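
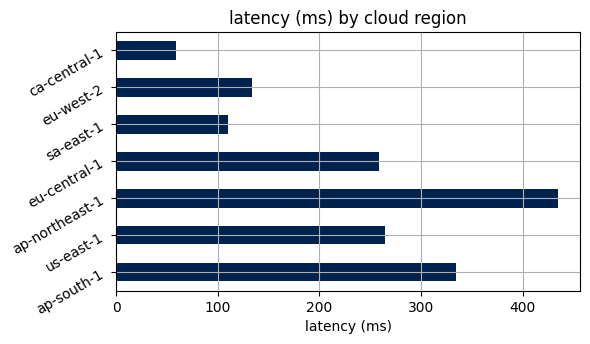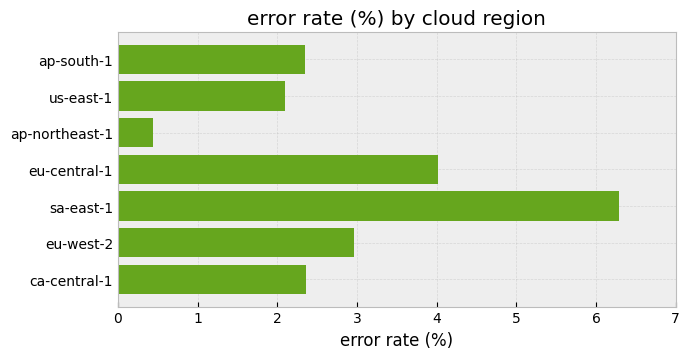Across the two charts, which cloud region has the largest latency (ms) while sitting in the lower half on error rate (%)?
ap-northeast-1

Chart 2 median error rate (%) ≈ 2; below-median cloud regions: ap-south-1, us-east-1, ap-northeast-1. Among those, ap-northeast-1 has the highest latency (ms) (≈ 450).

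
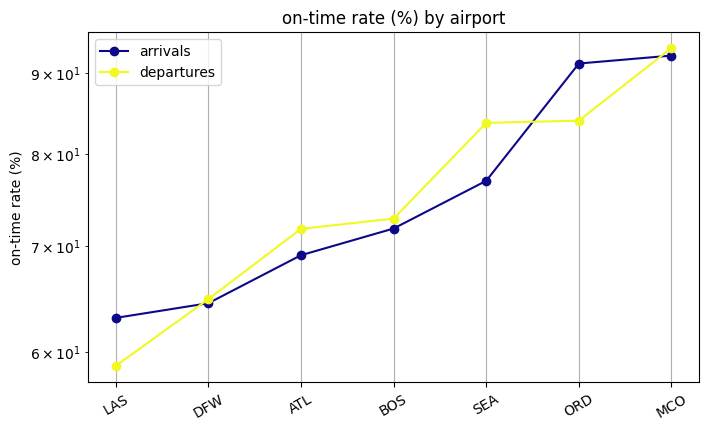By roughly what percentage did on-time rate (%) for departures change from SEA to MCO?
≈ +11.8%

SEA ≈ 85, MCO ≈ 95; (95 − 85) / 85 ≈ +11.8%.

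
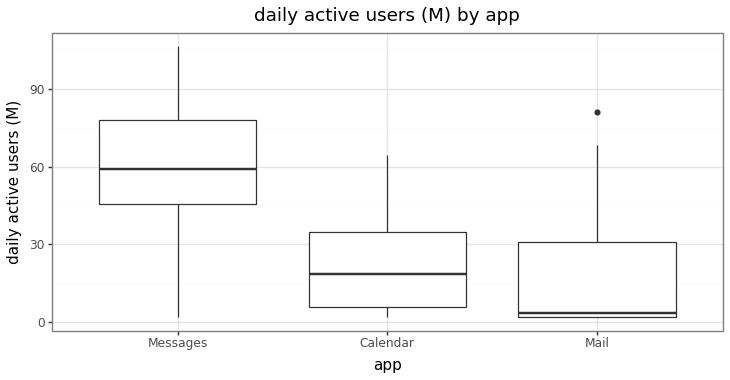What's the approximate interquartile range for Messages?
≈ 35

Q3 ≈ 80, Q1 ≈ 45; IQR ≈ 35.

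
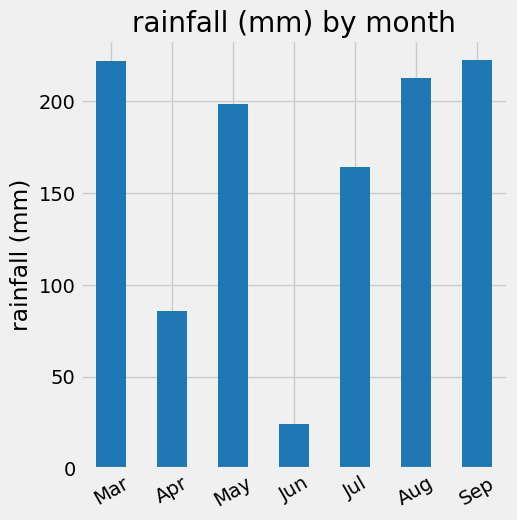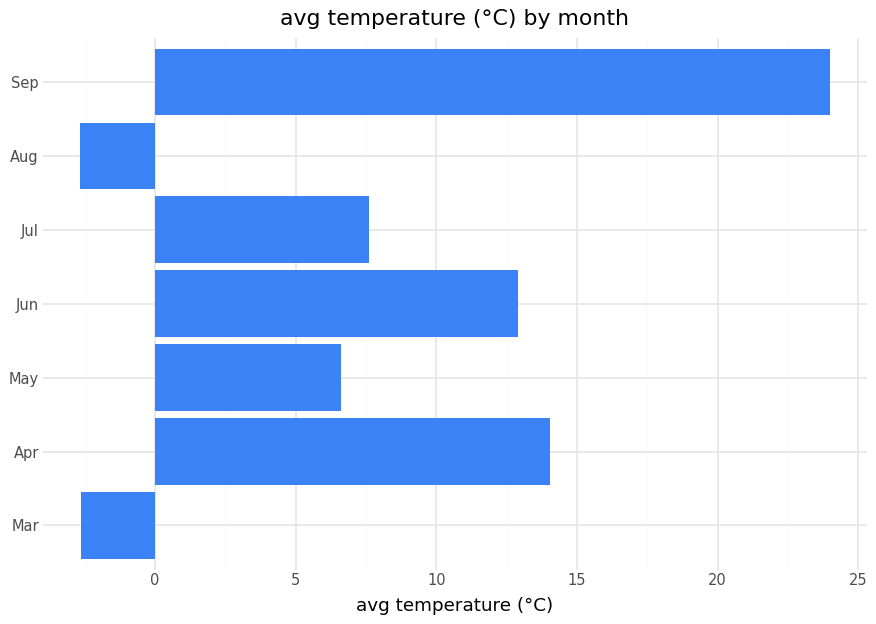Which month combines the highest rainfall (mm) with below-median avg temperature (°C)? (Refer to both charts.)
Chart 2 median avg temperature (°C) ≈ 10; below-median months: Mar, May, Aug. Among those, Mar has the highest rainfall (mm) (≈ 225).

Mar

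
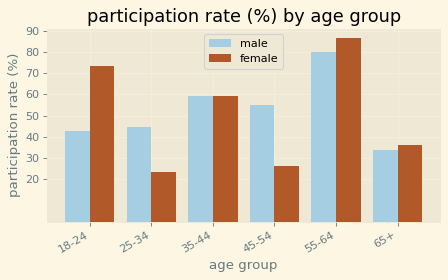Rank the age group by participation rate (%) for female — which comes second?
18-24

Top 3 for female: 55-64 ≈ 90, 18-24 ≈ 70, 35-44 ≈ 60.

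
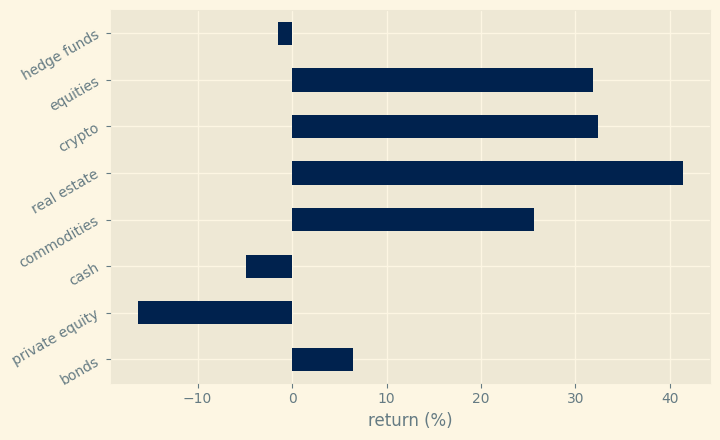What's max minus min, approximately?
Max real estate ≈ 40, min private equity ≈ -15; range ≈ 55.

≈ 55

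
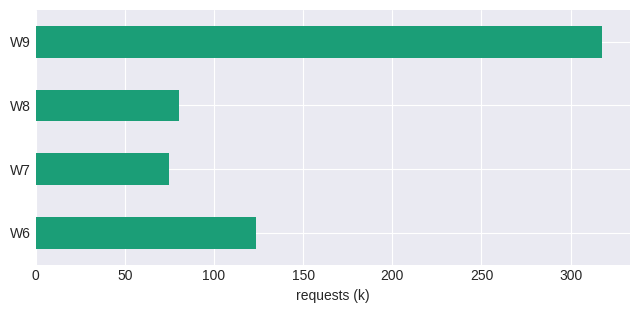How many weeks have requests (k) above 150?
1

Above 150: W9.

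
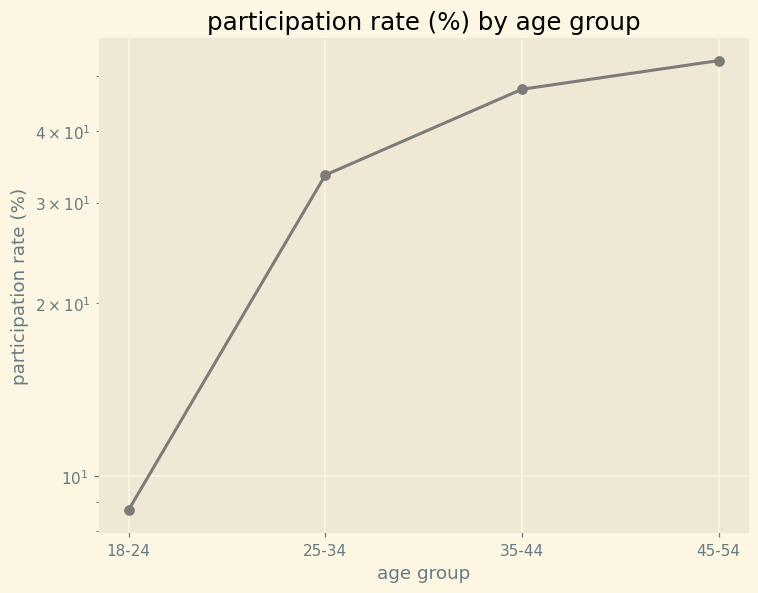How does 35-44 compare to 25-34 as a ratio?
35-44 ≈ 45, 25-34 ≈ 35; 45/35 ≈ 1.29.

≈ 1.29×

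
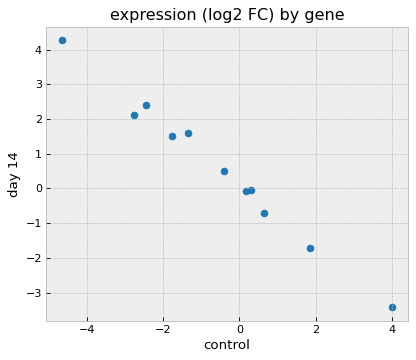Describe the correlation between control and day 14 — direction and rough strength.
negative, strong

Points are negatively correlated; strong (|r| ≈ 1.0).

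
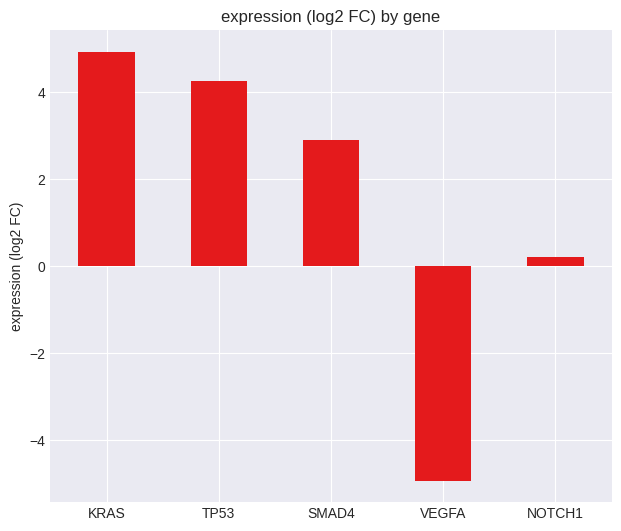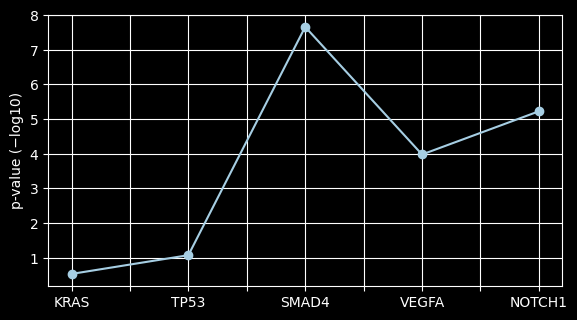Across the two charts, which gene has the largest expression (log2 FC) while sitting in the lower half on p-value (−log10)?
Chart 2 median p-value (−log10) ≈ 4; below-median genes: KRAS, TP53. Among those, KRAS has the highest expression (log2 FC) (≈ 5).

KRAS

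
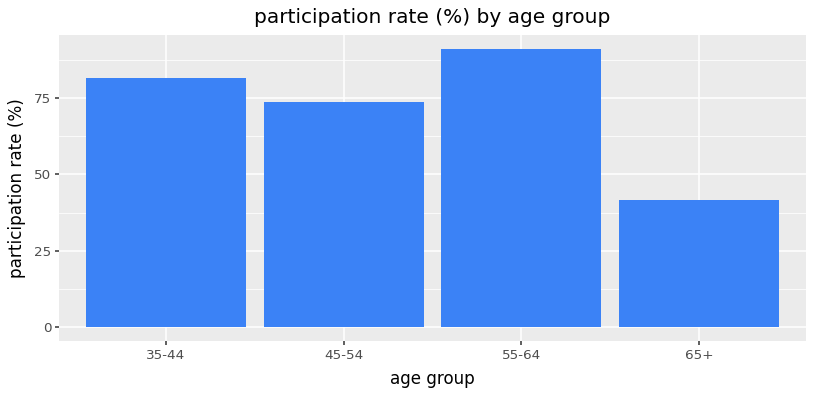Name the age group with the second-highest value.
Top 3: 55-64 ≈ 90, 35-44 ≈ 80, 45-54 ≈ 70.

35-44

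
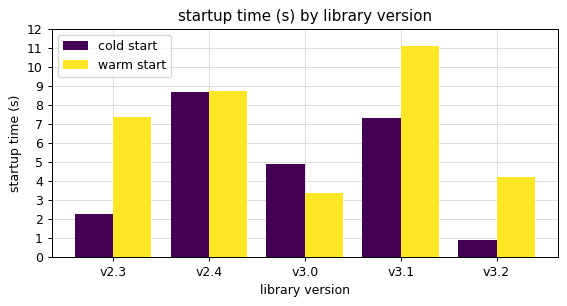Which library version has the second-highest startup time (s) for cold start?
v3.1

Top 3 for cold start: v2.4 ≈ 9, v3.1 ≈ 7, v3.0 ≈ 5.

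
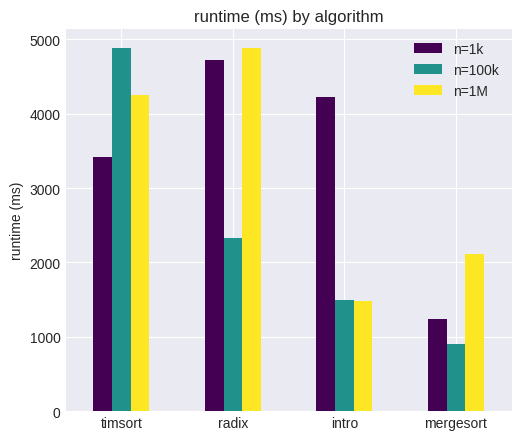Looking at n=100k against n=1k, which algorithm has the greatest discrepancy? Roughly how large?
intro: n=100k ≈ 1500, n=1k ≈ 4000 → gap ≈ 2500. Next-largest (radix) is only ≈ 2000.

intro, ≈ 2500 ms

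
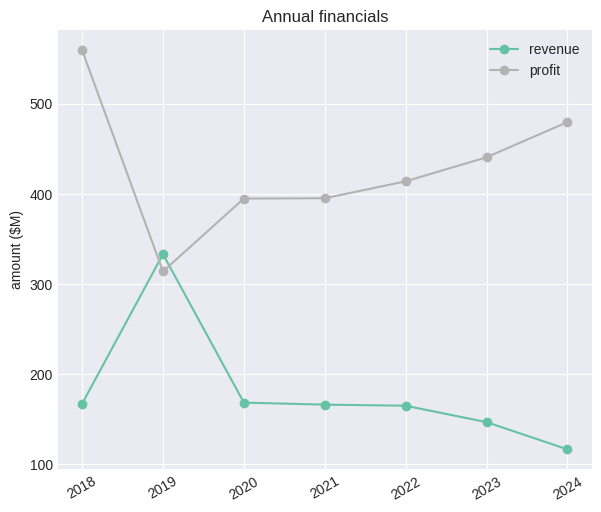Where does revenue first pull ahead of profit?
2019

2018: revenue ≈ 150 vs profit ≈ 550 (not yet); 2019: revenue ≈ 350 vs profit ≈ 300 (first crossover).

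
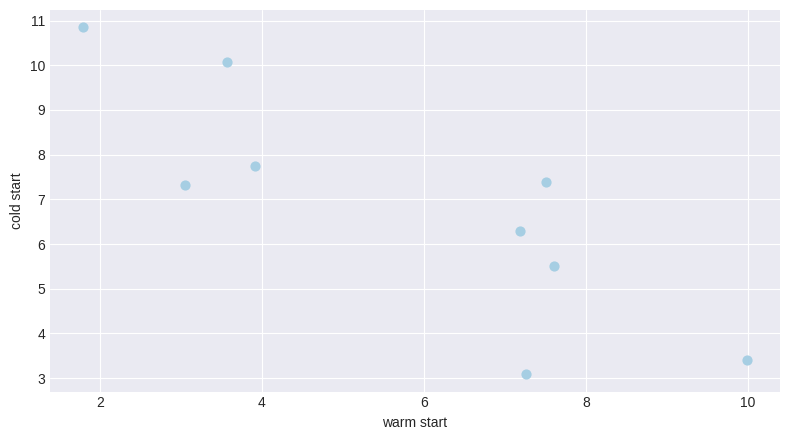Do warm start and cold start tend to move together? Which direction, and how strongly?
Points are negatively correlated; strong (|r| ≈ 0.8).

negative, strong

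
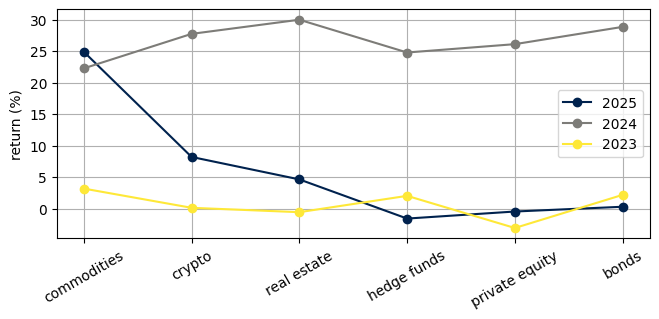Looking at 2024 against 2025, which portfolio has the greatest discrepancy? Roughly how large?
bonds, ≈ 30 %

bonds: 2024 ≈ 30, 2025 ≈ 0 → gap ≈ 30. Next-largest (private equity) is only ≈ 25.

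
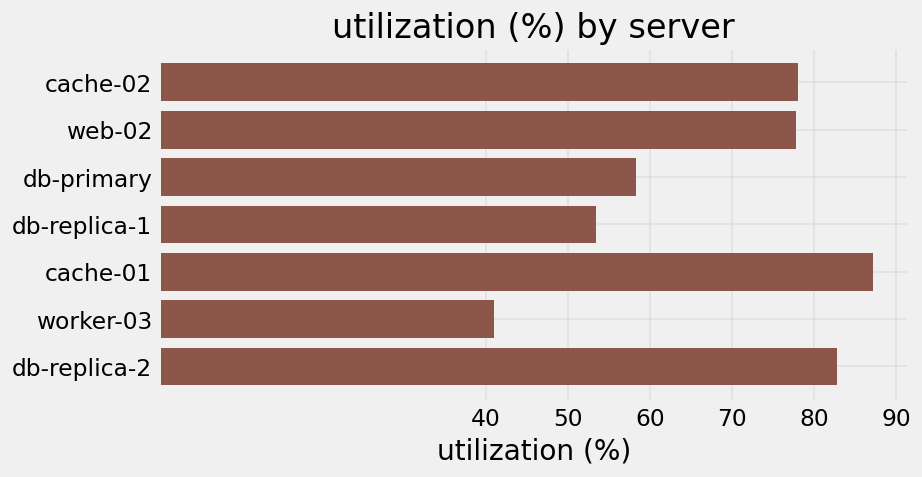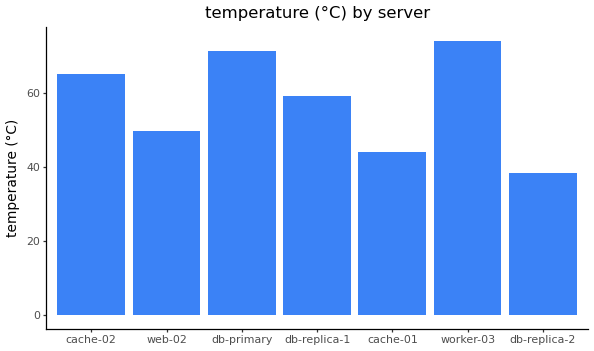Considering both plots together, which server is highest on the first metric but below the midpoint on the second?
Chart 2 median temperature (°C) ≈ 60; below-median servers: web-02, cache-01, db-replica-2. Among those, cache-01 has the highest utilization (%) (≈ 90).

cache-01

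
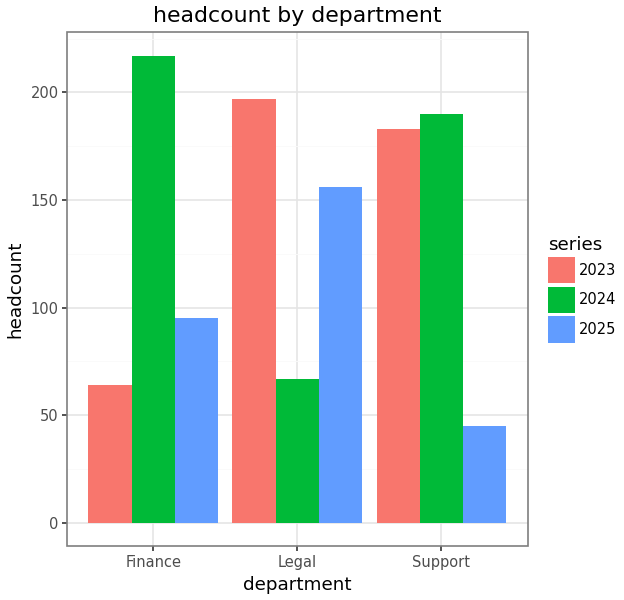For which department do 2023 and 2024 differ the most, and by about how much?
Finance: 2023 ≈ 60, 2024 ≈ 220 → gap ≈ 160. Next-largest (Legal) is only ≈ 140.

Finance, ≈ 160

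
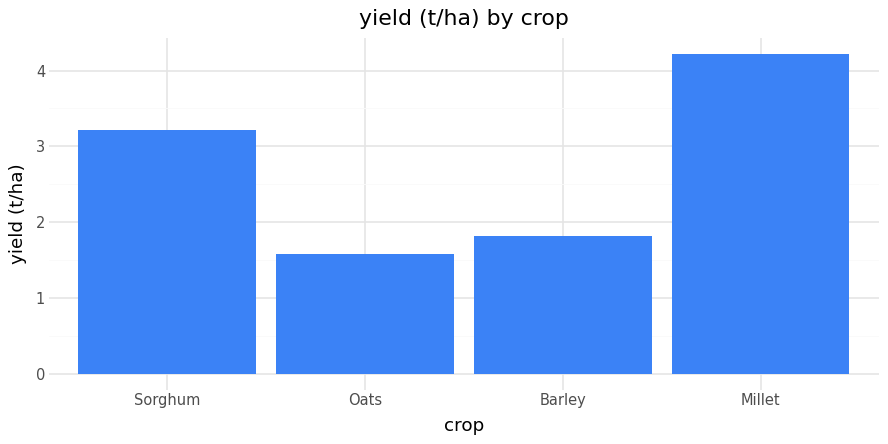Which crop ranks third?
Barley

Top 4: Millet ≈ 4.0, Sorghum ≈ 3.0, Barley ≈ 2.0, Oats ≈ 1.5.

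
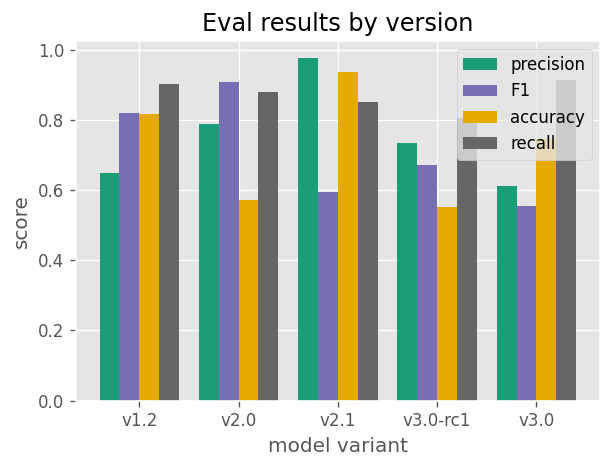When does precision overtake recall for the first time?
v2.1

v2.0: precision ≈ 0.8 vs recall ≈ 0.9 (not yet); v2.1: precision ≈ 1.0 vs recall ≈ 0.9 (first crossover).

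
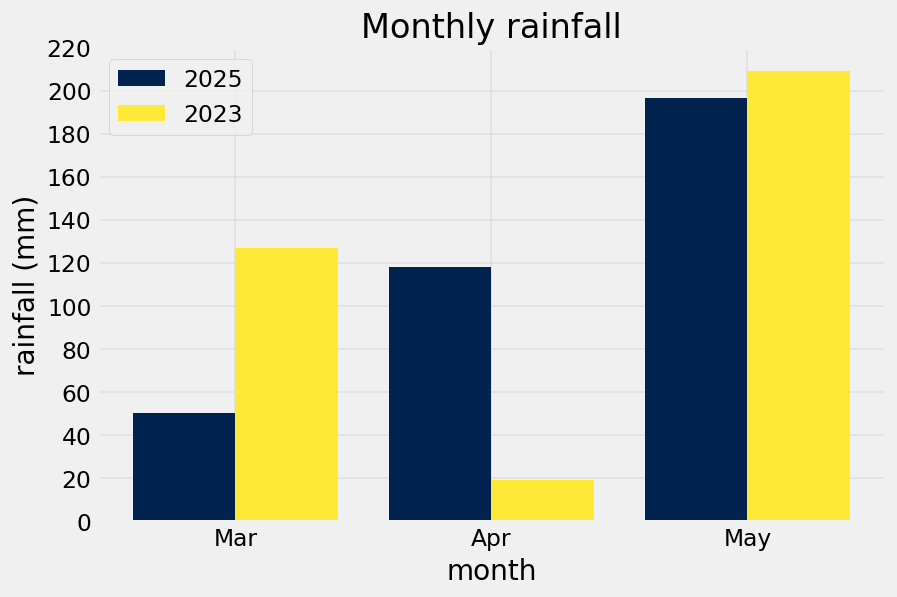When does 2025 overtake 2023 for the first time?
Mar: 2025 ≈ 60 vs 2023 ≈ 120 (not yet); Apr: 2025 ≈ 120 vs 2023 ≈ 20 (first crossover).

Apr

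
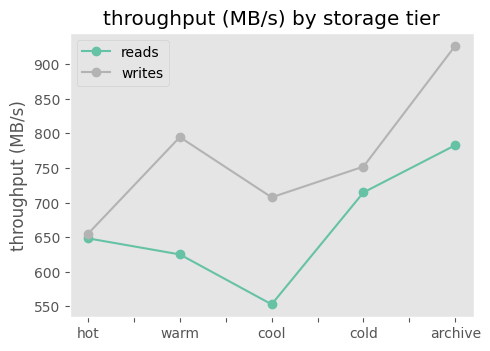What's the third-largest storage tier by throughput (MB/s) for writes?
Top 4 for writes: archive ≈ 950, warm ≈ 800, cold ≈ 750, cool ≈ 700.

cold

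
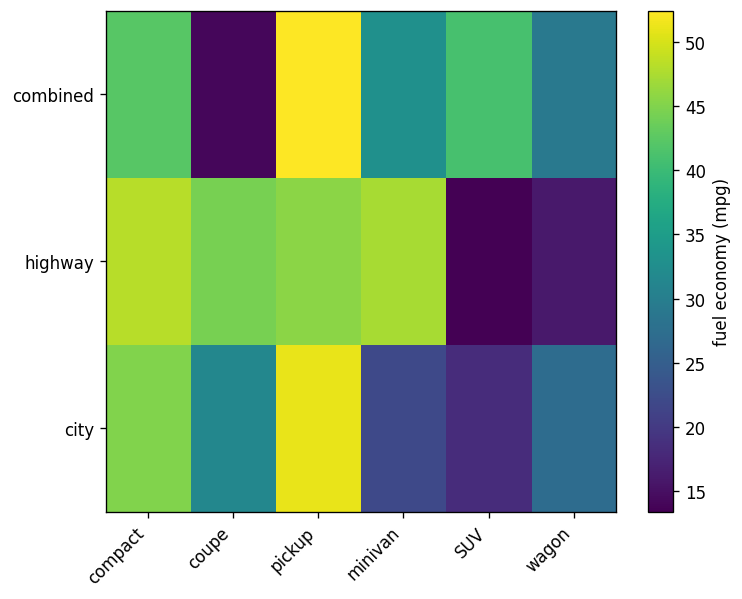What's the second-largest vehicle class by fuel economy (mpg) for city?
compact

Top 3 for city: pickup ≈ 50, compact ≈ 45, coupe ≈ 30.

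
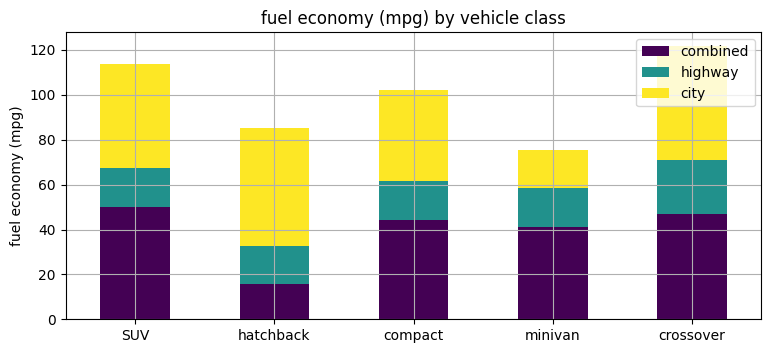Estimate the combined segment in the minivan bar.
combined top ≈ 40, bottom ≈ 0; segment ≈ 40.

≈ 40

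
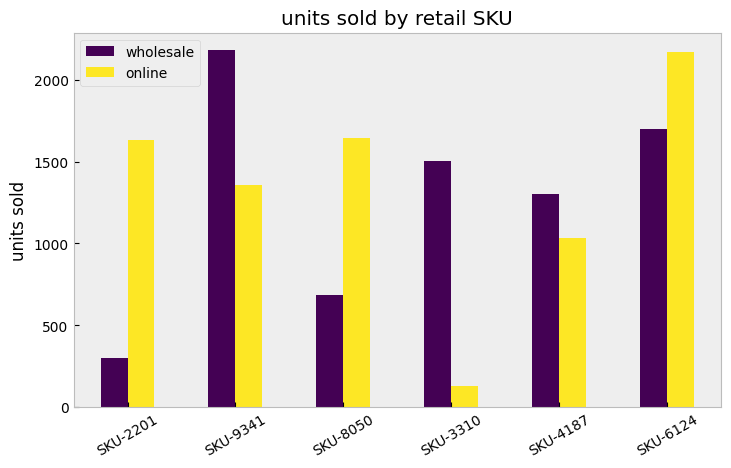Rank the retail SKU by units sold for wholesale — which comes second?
SKU-6124

Top 3 for wholesale: SKU-9341 ≈ 2200, SKU-6124 ≈ 1800, SKU-3310 ≈ 1600.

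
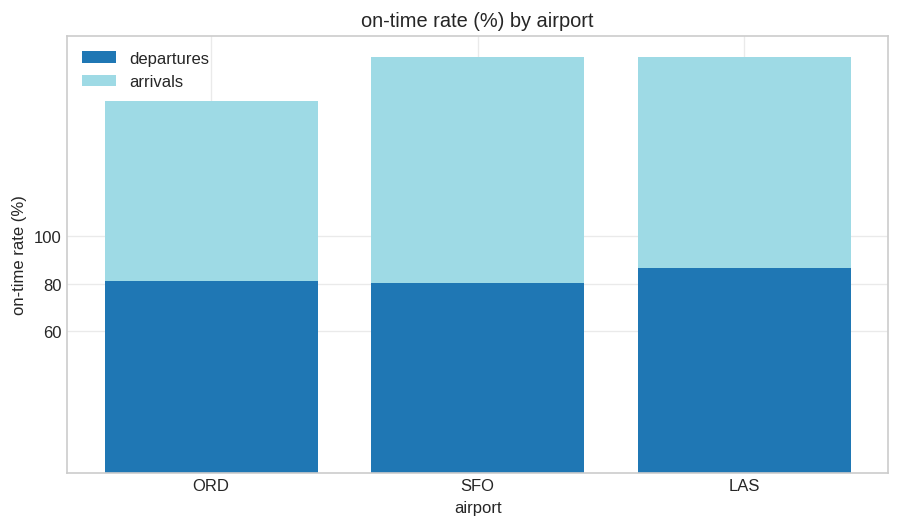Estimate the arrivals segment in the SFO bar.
arrivals top ≈ 180, bottom ≈ 80; segment ≈ 100.

≈ 100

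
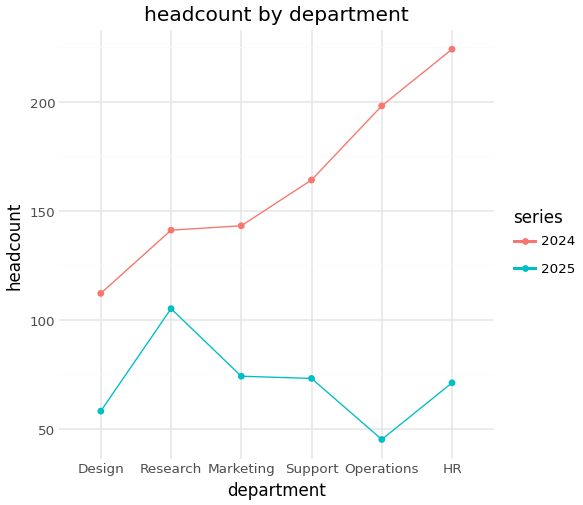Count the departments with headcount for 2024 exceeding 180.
2

Above 180: Operations, HR.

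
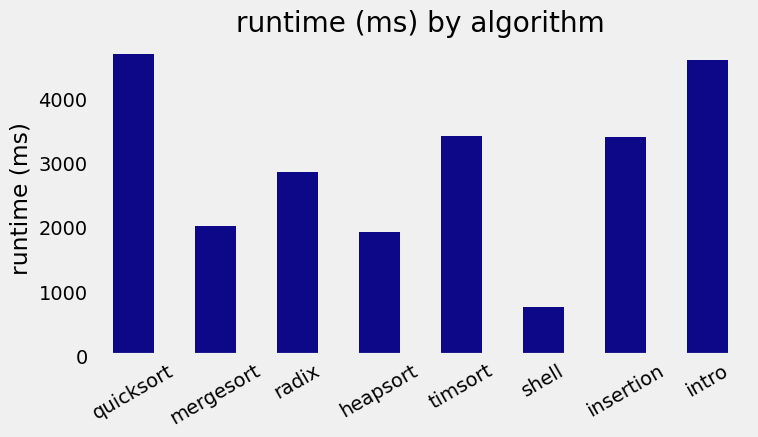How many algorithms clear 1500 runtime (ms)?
Above 1500: quicksort, mergesort, radix, heapsort, timsort, insertion, intro.

7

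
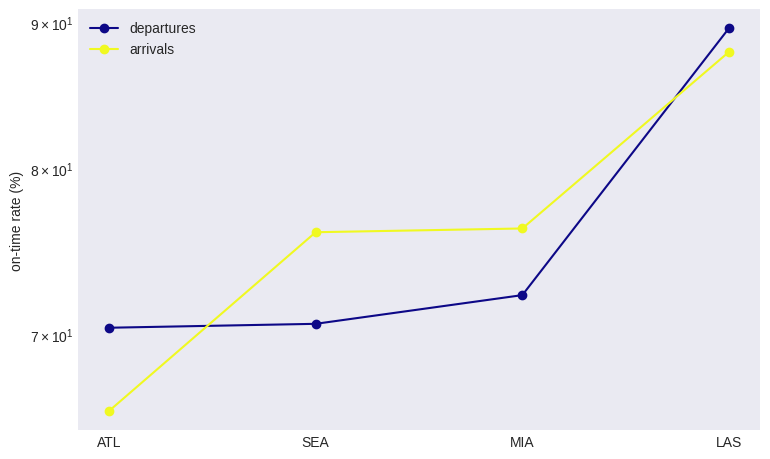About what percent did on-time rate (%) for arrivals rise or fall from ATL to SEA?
ATL ≈ 66, SEA ≈ 76; (76 − 66) / 66 ≈ +15.2%.

≈ +15.2%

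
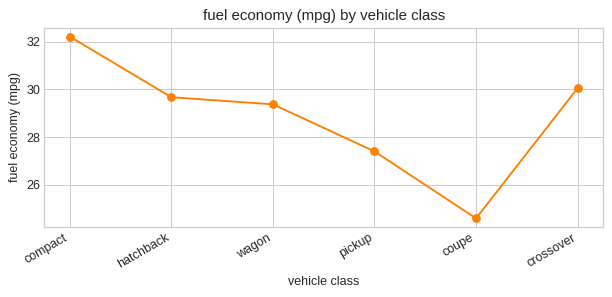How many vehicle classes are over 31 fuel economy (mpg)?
Above 31: compact.

1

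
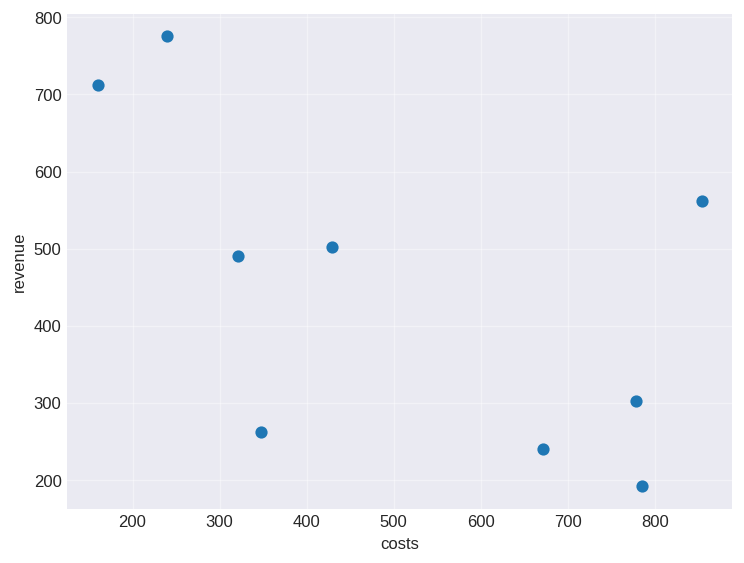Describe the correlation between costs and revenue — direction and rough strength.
Points are negatively correlated; moderate (|r| ≈ 0.6).

negative, moderate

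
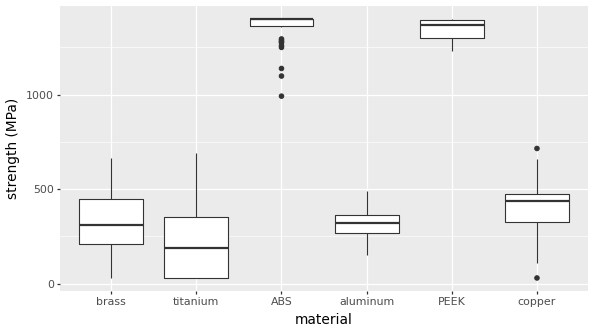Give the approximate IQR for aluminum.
≈ 100

Q3 ≈ 400, Q1 ≈ 300; IQR ≈ 100.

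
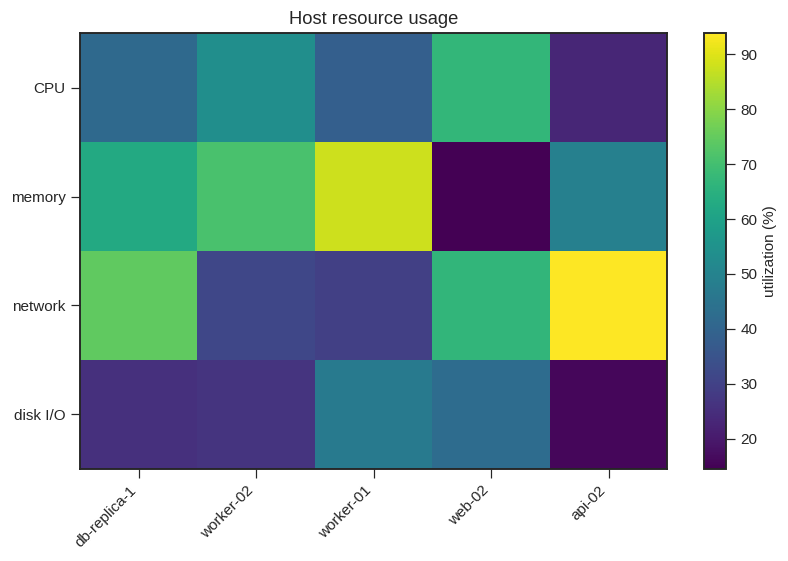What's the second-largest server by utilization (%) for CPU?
Top 3 for CPU: web-02 ≈ 70, worker-02 ≈ 50, db-replica-1 ≈ 40.

worker-02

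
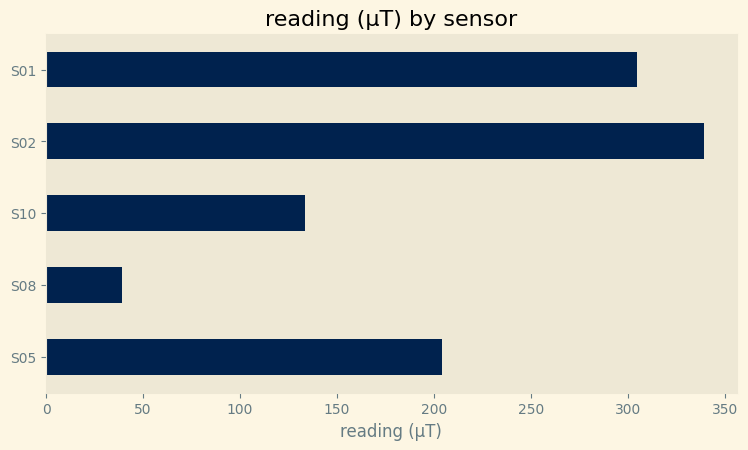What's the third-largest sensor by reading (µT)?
Top 4: S02 ≈ 350, S01 ≈ 300, S05 ≈ 200, S10 ≈ 150.

S05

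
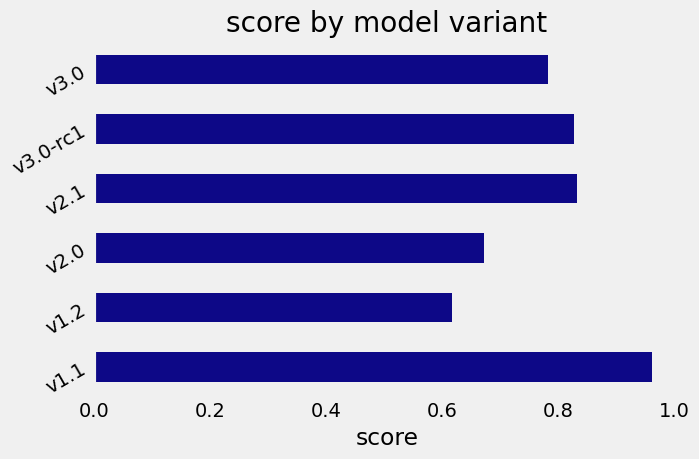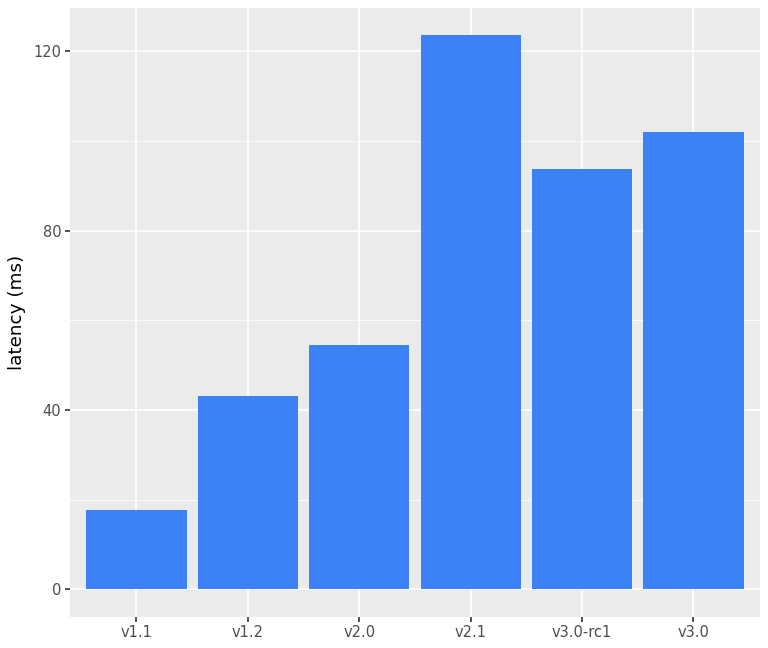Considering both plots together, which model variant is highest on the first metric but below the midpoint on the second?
v1.1

Chart 2 median latency (ms) ≈ 80; below-median model variants: v1.1, v1.2, v2.0. Among those, v1.1 has the highest score (≈ 1).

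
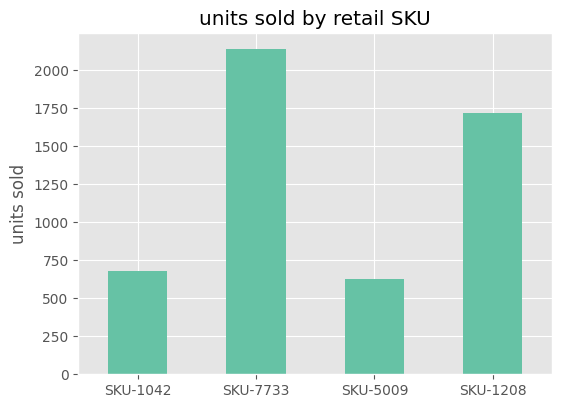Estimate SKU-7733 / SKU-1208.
≈ 1.22×

SKU-7733 ≈ 2200, SKU-1208 ≈ 1800; 2200/1800 ≈ 1.22.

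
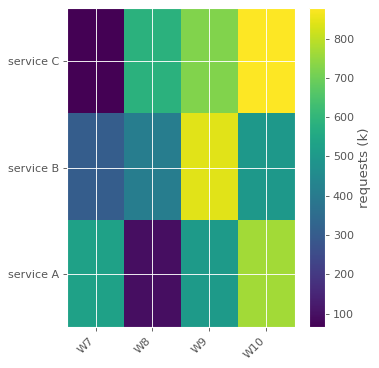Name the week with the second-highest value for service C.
W9

Top 3 for service C: W10 ≈ 900, W9 ≈ 700, W8 ≈ 600.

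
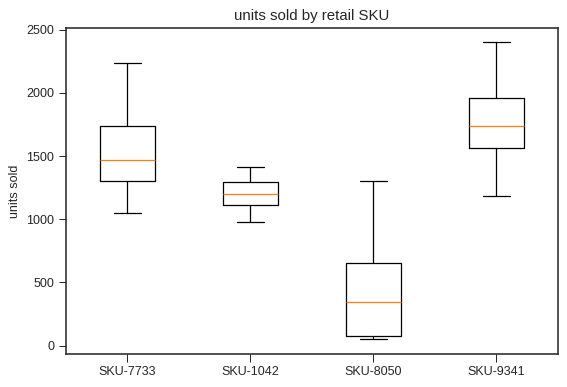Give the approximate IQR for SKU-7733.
Q3 ≈ 1800, Q1 ≈ 1400; IQR ≈ 400.

≈ 400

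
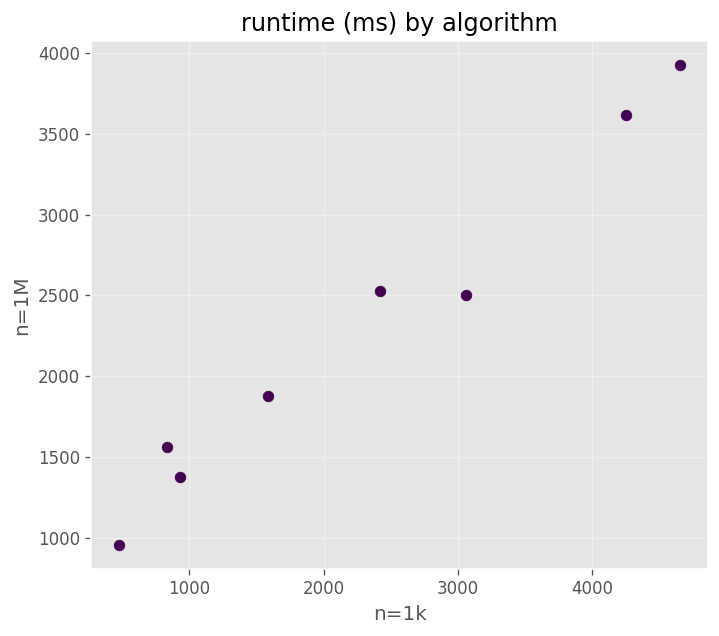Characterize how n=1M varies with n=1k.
Points are positively correlated; strong (|r| ≈ 1.0).

positive, strong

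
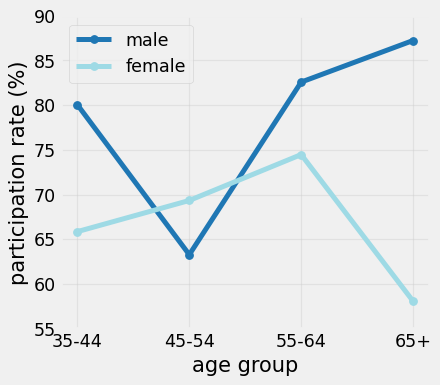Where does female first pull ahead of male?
35-44: female ≈ 65 vs male ≈ 80 (not yet); 45-54: female ≈ 70 vs male ≈ 65 (first crossover).

45-54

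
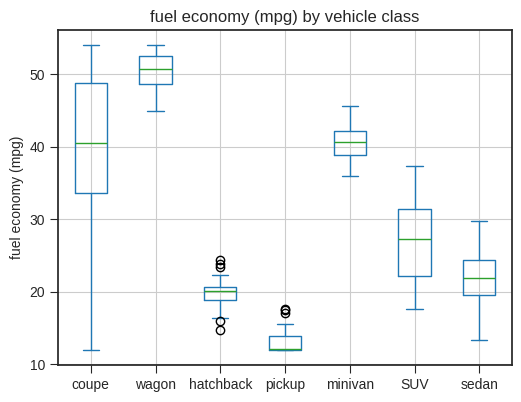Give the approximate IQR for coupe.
Q3 ≈ 50, Q1 ≈ 35; IQR ≈ 15.

≈ 15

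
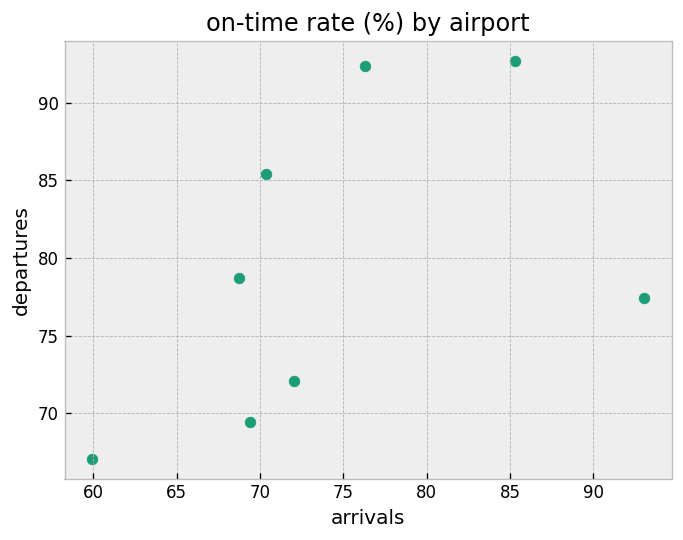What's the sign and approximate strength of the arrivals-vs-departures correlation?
positive, moderate

Points are positively correlated; moderate (|r| ≈ 0.5).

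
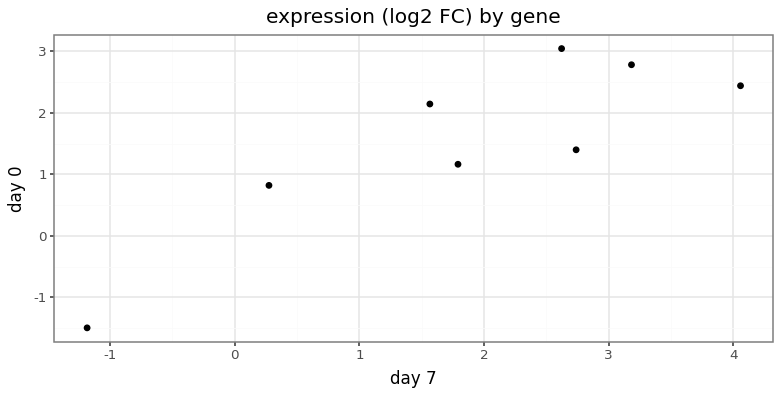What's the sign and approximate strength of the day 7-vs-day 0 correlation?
positive, strong

Points are positively correlated; strong (|r| ≈ 0.9).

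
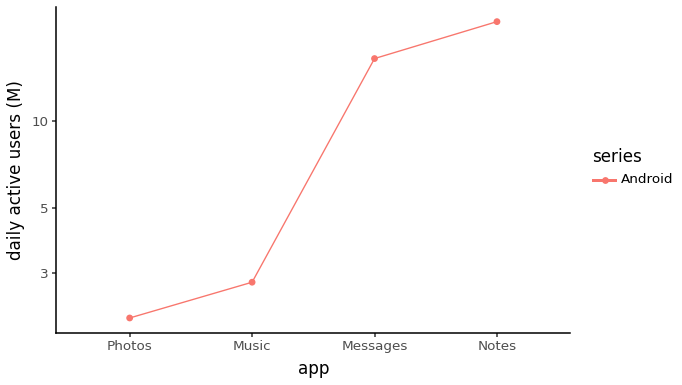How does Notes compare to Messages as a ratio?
≈ 1.38×

Notes ≈ 22, Messages ≈ 16; 22/16 ≈ 1.38.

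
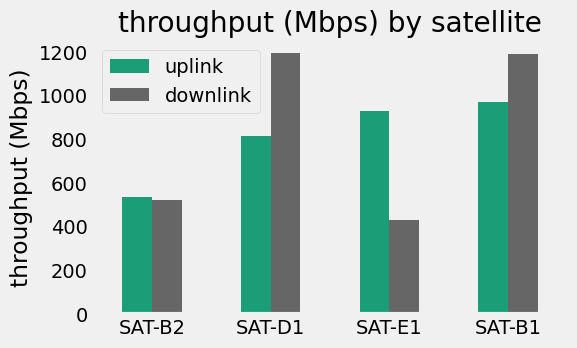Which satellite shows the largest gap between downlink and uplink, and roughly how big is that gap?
SAT-E1, ≈ 500 Mbps

SAT-E1: downlink ≈ 400, uplink ≈ 900 → gap ≈ 500. Next-largest (SAT-D1) is only ≈ 400.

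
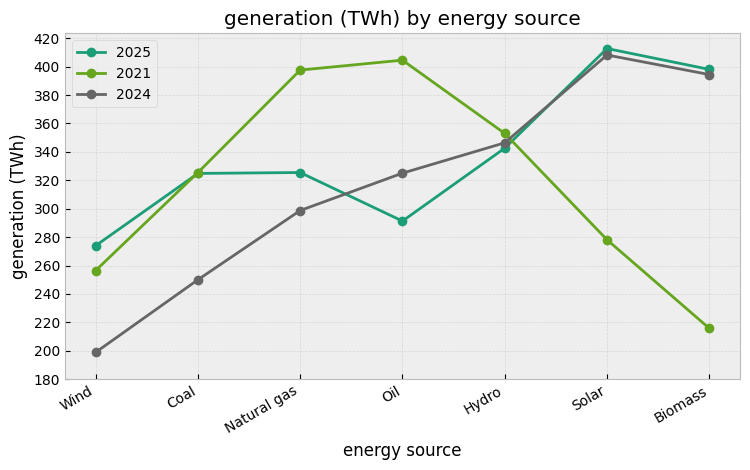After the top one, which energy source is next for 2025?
Top 3 for 2025: Solar ≈ 420, Biomass ≈ 400, Hydro ≈ 340.

Biomass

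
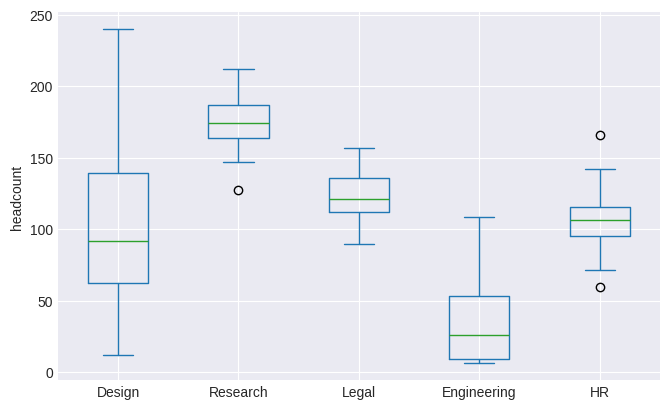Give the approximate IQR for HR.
≈ 20

Q3 ≈ 120, Q1 ≈ 100; IQR ≈ 20.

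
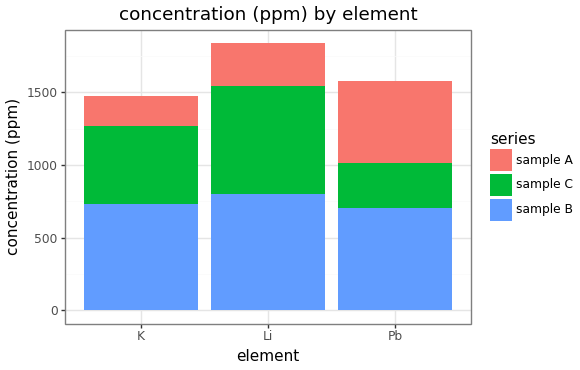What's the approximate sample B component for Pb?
sample B top ≈ 800, bottom ≈ 0; segment ≈ 800.

≈ 800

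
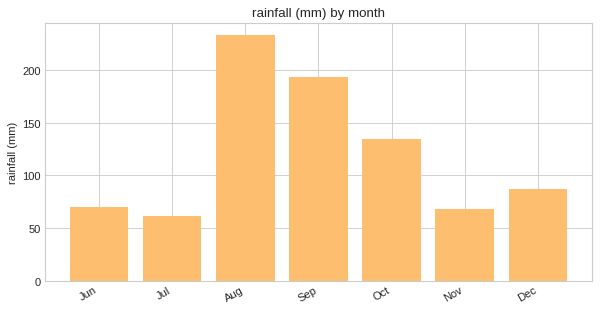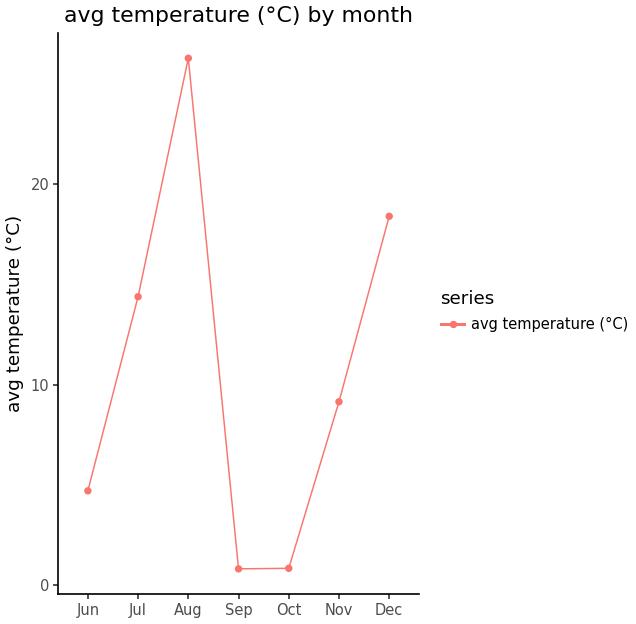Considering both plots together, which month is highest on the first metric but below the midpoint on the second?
Sep

Chart 2 median avg temperature (°C) ≈ 10; below-median months: Jun, Sep, Oct. Among those, Sep has the highest rainfall (mm) (≈ 200).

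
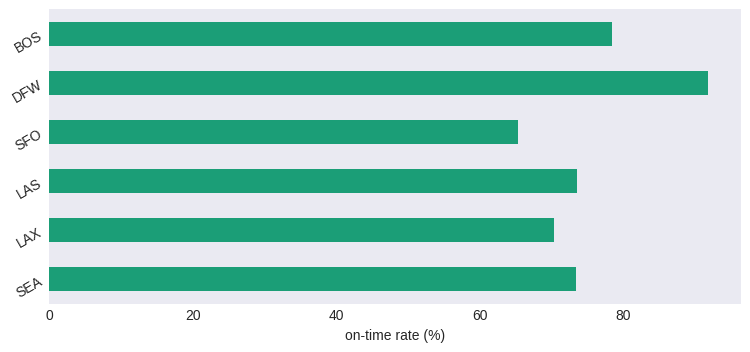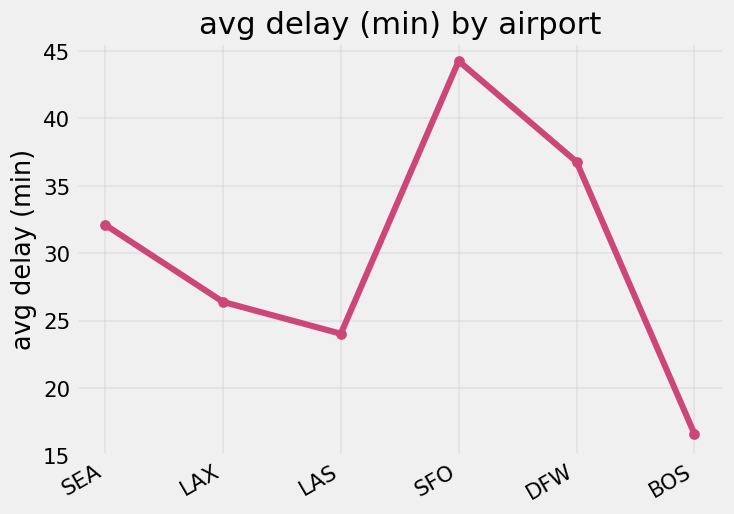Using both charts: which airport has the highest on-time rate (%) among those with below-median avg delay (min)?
Chart 2 median avg delay (min) ≈ 30; below-median airports: LAX, LAS, BOS. Among those, BOS has the highest on-time rate (%) (≈ 80).

BOS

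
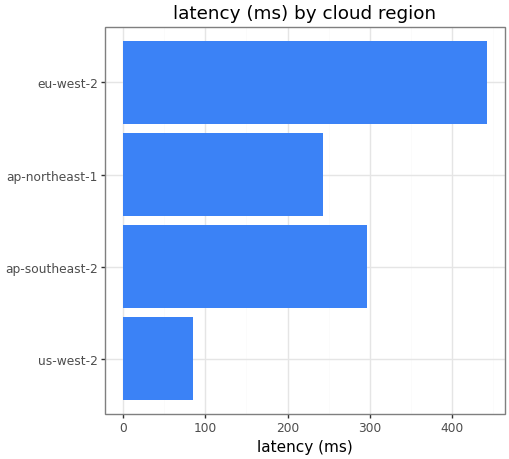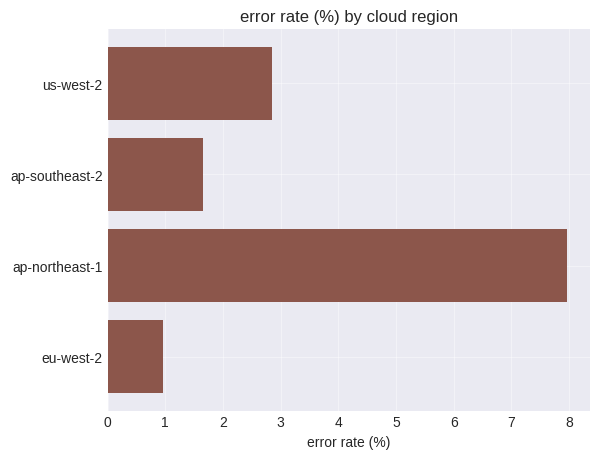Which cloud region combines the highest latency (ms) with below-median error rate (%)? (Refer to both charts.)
eu-west-2

Chart 2 median error rate (%) ≈ 2; below-median cloud regions: ap-southeast-2, eu-west-2. Among those, eu-west-2 has the highest latency (ms) (≈ 450).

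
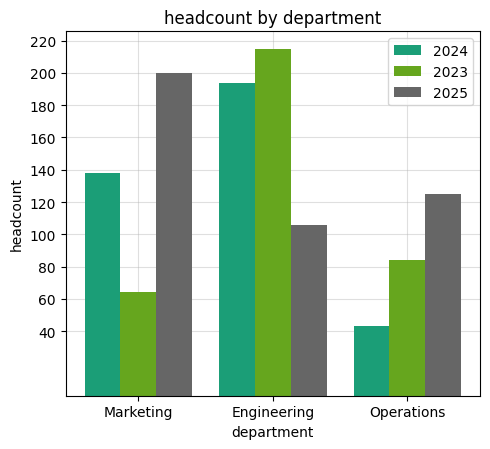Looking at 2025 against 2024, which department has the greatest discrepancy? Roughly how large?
Engineering, ≈ 100

Engineering: 2025 ≈ 100, 2024 ≈ 200 → gap ≈ 100. Next-largest (Operations) is only ≈ 80.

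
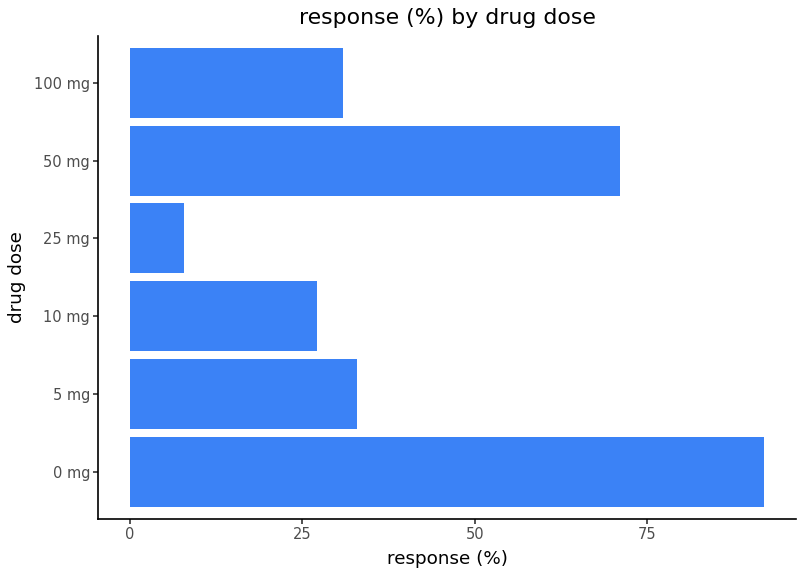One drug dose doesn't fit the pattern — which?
0 mg

0 mg ≈ 90; the rest sit between ≈ 10 and ≈ 70.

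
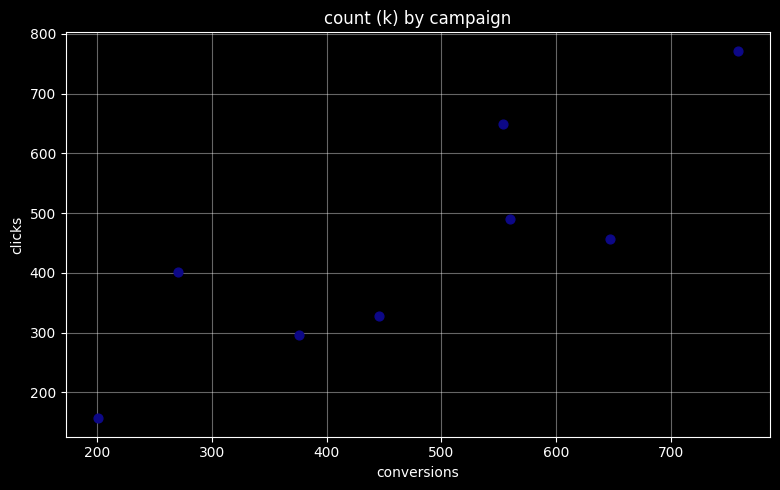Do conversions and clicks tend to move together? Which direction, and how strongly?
positive, strong

Points are positively correlated; strong (|r| ≈ 0.8).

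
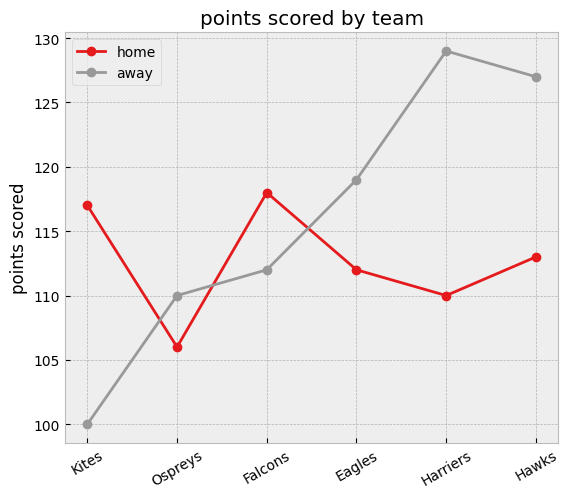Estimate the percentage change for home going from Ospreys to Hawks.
Ospreys ≈ 105, Hawks ≈ 115; (115 − 105) / 105 ≈ +9.5%.

≈ +9.5%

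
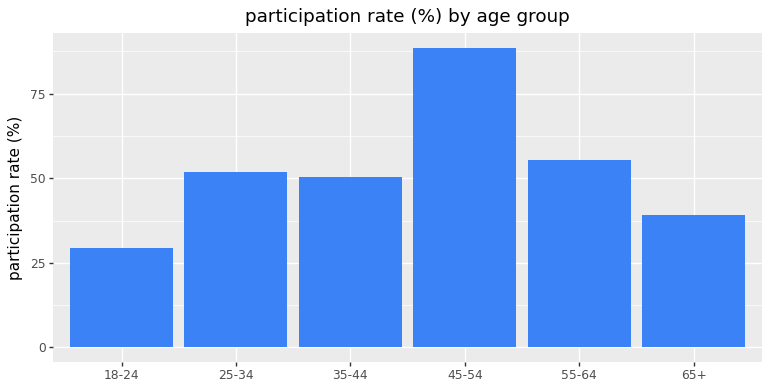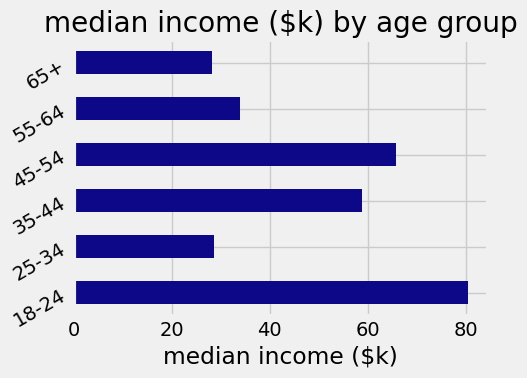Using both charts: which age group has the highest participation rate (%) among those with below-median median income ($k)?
55-64

Chart 2 median median income ($k) ≈ 50; below-median age groups: 25-34, 55-64, 65+. Among those, 55-64 has the highest participation rate (%) (≈ 60).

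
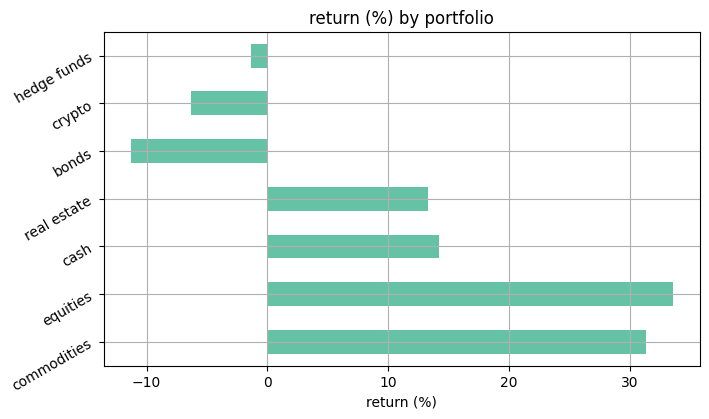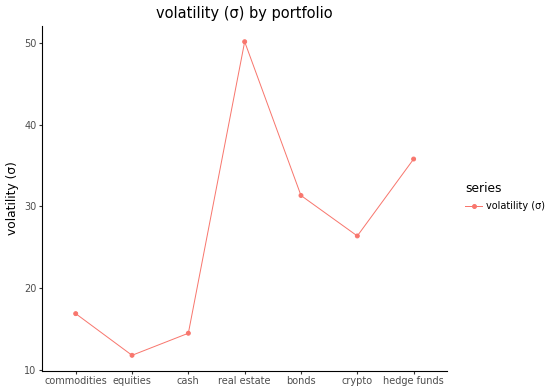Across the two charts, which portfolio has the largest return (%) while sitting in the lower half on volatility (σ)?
Chart 2 median volatility (σ) ≈ 25; below-median portfolios: commodities, equities, cash. Among those, equities has the highest return (%) (≈ 35).

equities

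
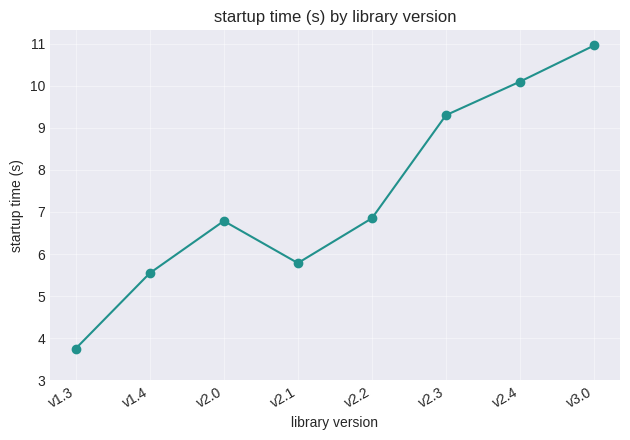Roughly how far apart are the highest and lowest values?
≈ 7

Max v3.0 ≈ 11, min v1.3 ≈ 4; range ≈ 7.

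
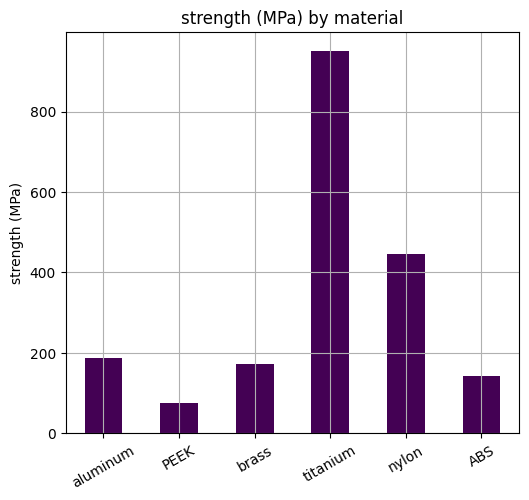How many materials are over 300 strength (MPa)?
2

Above 300: titanium, nylon.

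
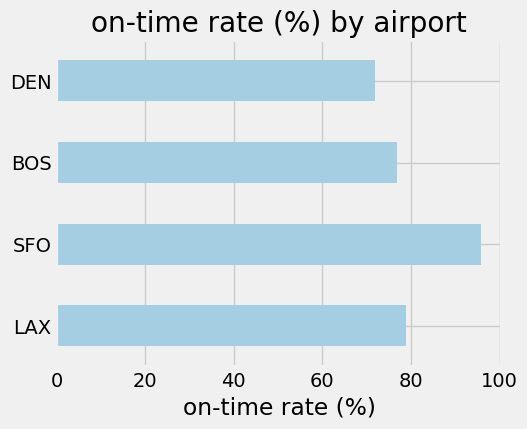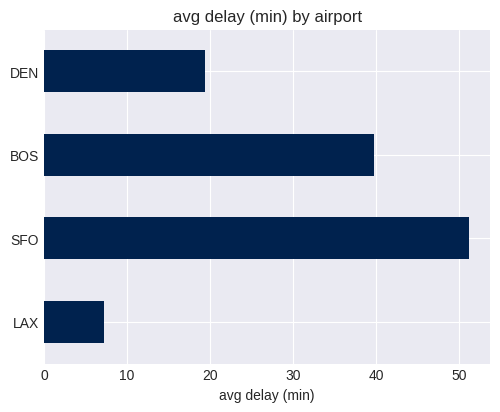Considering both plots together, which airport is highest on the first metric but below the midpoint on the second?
LAX

Chart 2 median avg delay (min) ≈ 30; below-median airports: LAX, DEN. Among those, LAX has the highest on-time rate (%) (≈ 80).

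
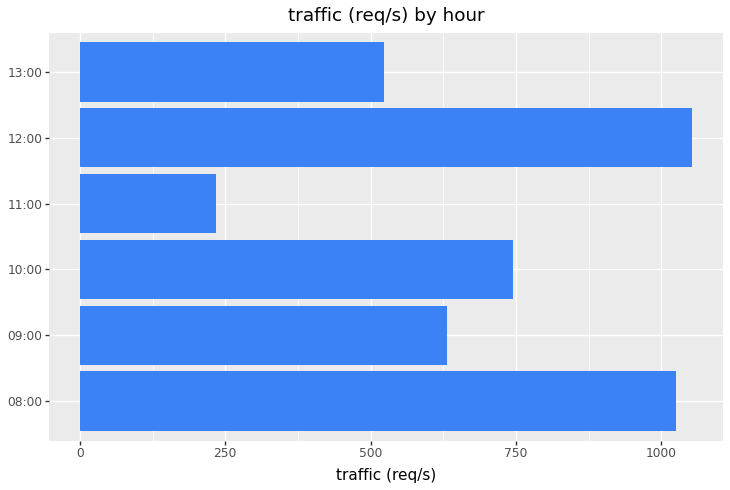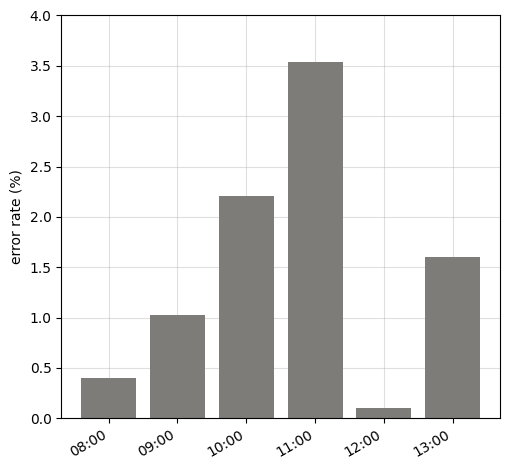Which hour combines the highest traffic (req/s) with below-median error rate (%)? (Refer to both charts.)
Chart 2 median error rate (%) ≈ 1.5; below-median hours: 08:00, 09:00, 12:00. Among those, 12:00 has the highest traffic (req/s) (≈ 1100).

12:00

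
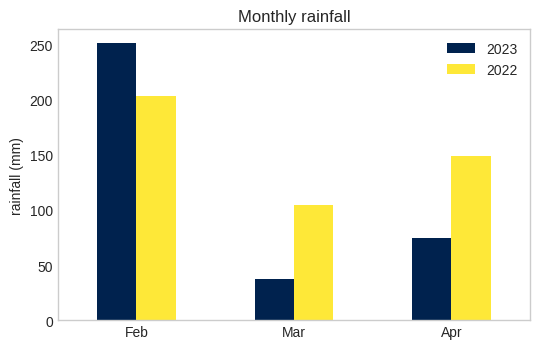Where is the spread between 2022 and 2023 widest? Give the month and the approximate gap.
Apr, ≈ 75 mm

Apr: 2022 ≈ 150, 2023 ≈ 75 → gap ≈ 75. Next-largest (Mar) is only ≈ 50.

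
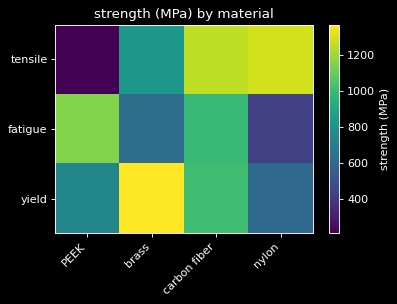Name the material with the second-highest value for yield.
carbon fiber

Top 3 for yield: brass ≈ 1400, carbon fiber ≈ 1000, PEEK ≈ 700.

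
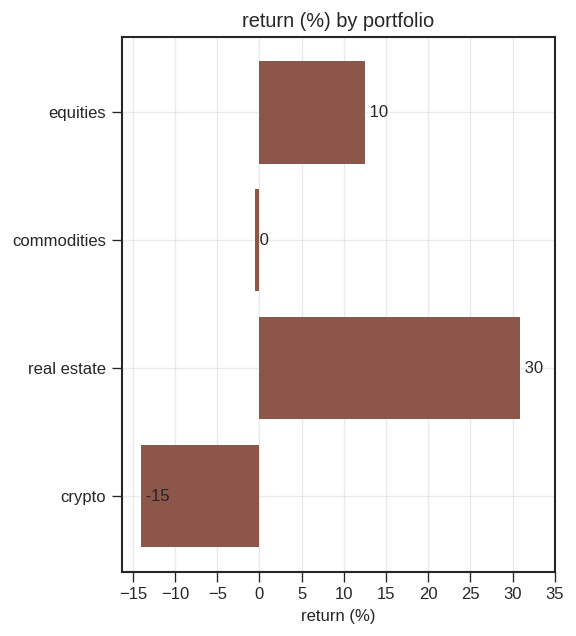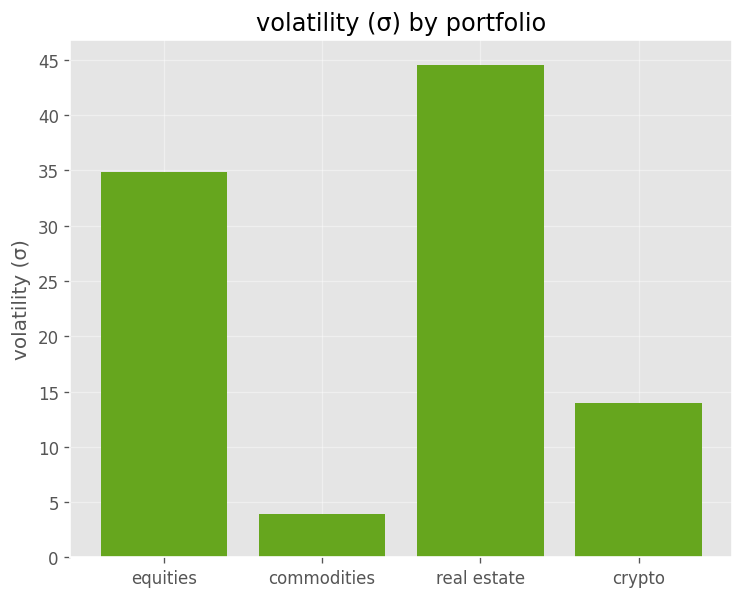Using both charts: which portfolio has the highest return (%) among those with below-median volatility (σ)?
commodities

Chart 2 median volatility (σ) ≈ 25; below-median portfolios: commodities, crypto. Among those, commodities has the highest return (%) (≈ 0).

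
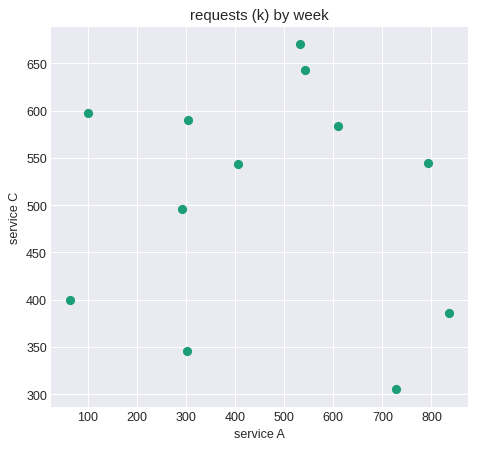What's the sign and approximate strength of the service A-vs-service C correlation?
Points are roughly uncorrelated; weak (|r| ≈ 0.1).

no clear correlation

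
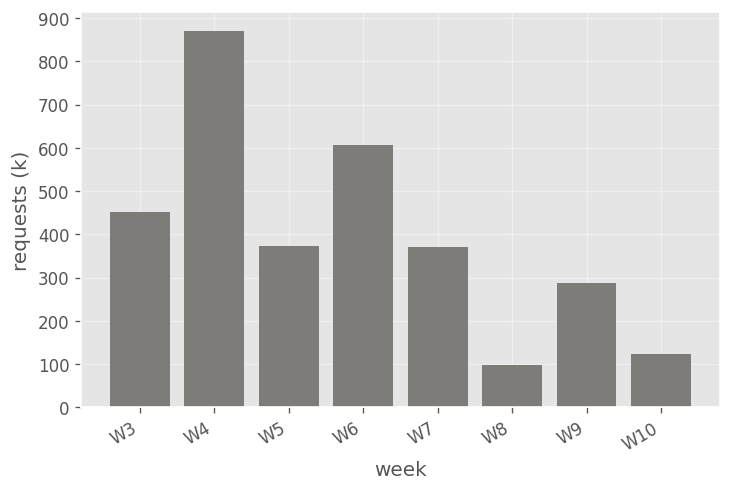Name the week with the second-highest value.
Top 3: W4 ≈ 900, W6 ≈ 600, W3 ≈ 500.

W6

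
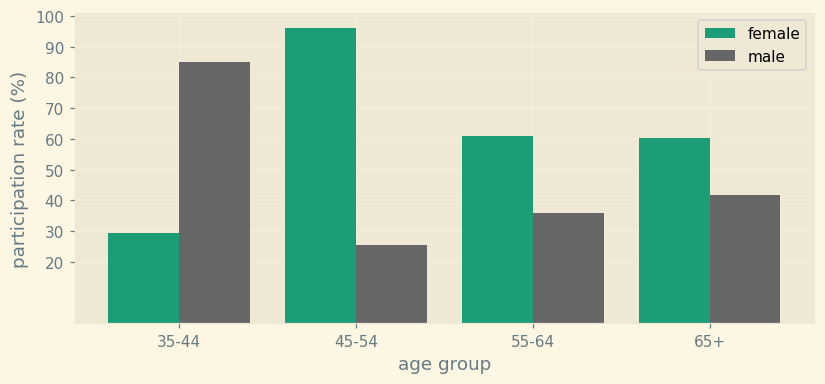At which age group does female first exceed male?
45-54

35-44: female ≈ 30 vs male ≈ 90 (not yet); 45-54: female ≈ 100 vs male ≈ 30 (first crossover).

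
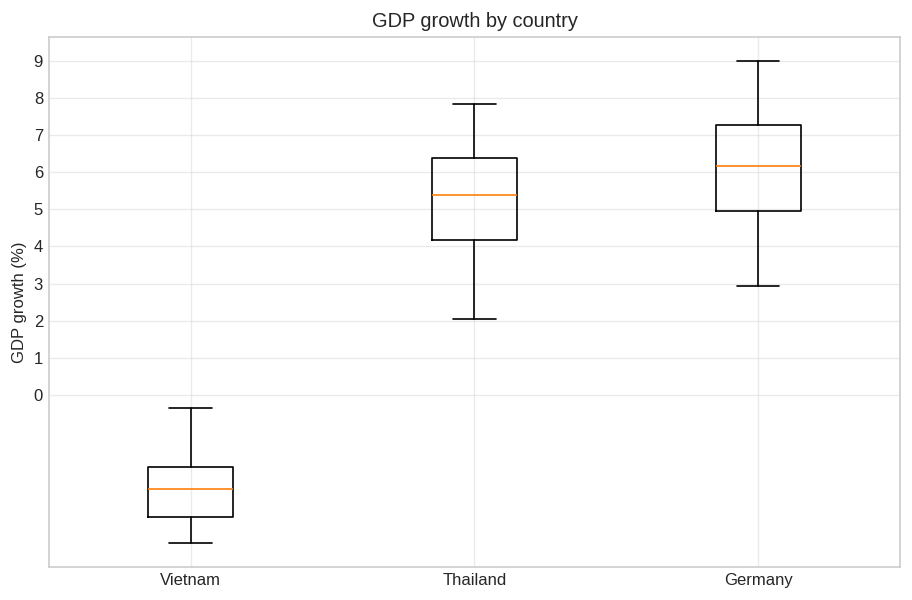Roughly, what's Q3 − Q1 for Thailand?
≈ 2

Q3 ≈ 6, Q1 ≈ 4; IQR ≈ 2.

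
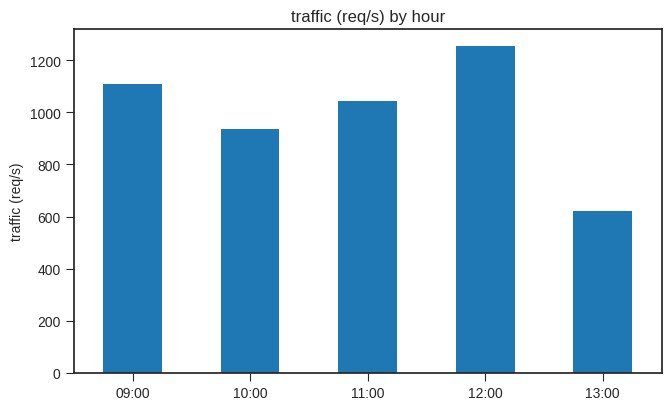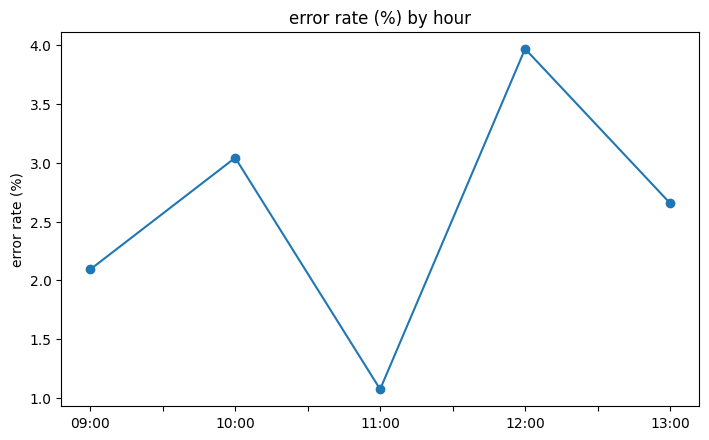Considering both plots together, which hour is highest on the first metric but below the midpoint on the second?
Chart 2 median error rate (%) ≈ 2.5; below-median hours: 09:00, 11:00. Among those, 09:00 has the highest traffic (req/s) (≈ 1200).

09:00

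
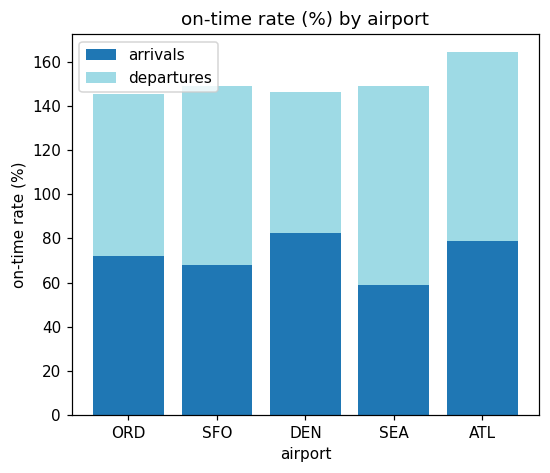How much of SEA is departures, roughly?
≈ 80

departures top ≈ 140, bottom ≈ 60; segment ≈ 80.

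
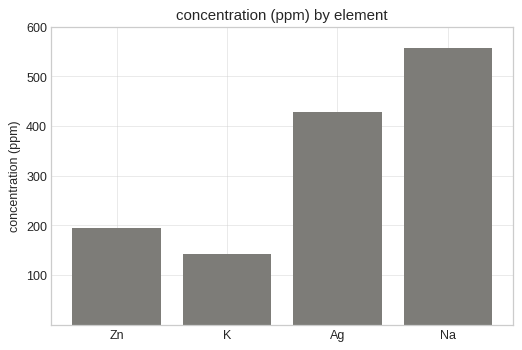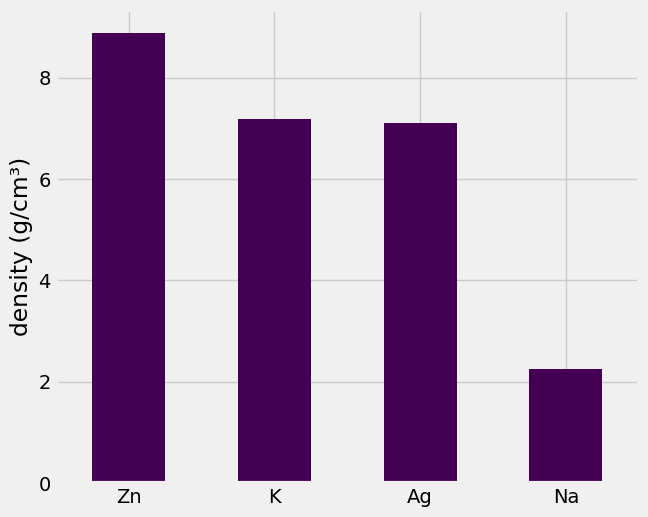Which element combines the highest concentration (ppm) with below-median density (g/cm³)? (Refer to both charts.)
Na

Chart 2 median density (g/cm³) ≈ 7; below-median elements: Ag, Na. Among those, Na has the highest concentration (ppm) (≈ 600).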